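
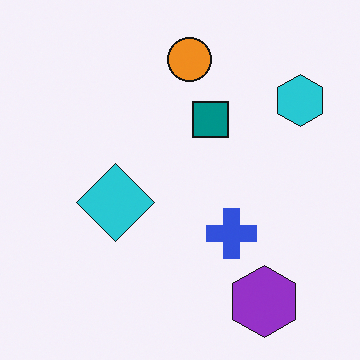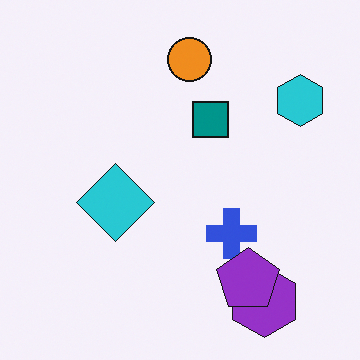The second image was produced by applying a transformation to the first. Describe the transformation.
The transformation is: overlaid with an additional purple pentagon.

A purple pentagon appears in the second image that is absent from the first.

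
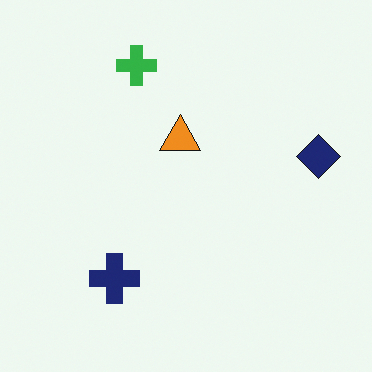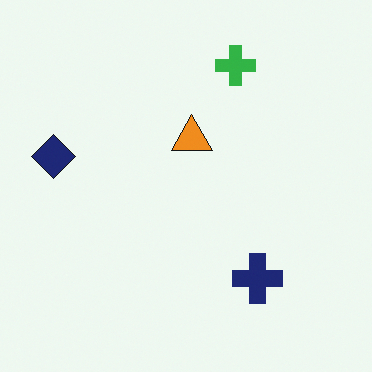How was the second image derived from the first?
The image was flipped horizontally (left ↔ right).

The navy diamond is in the right of the first image and the left of the second — shapes on opposite sides of the vertical midline have swapped in a mirror flip.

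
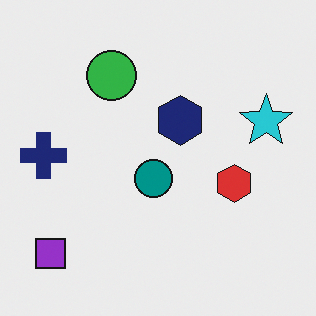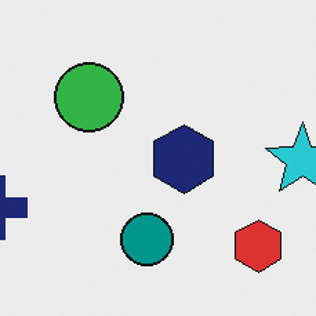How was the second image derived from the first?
Cropped to a modestly smaller region and rescaled.

The visible shapes are larger and the field of view is narrower; shapes near the original edges may be partly or wholly outside the frame — a crop-and-rescale.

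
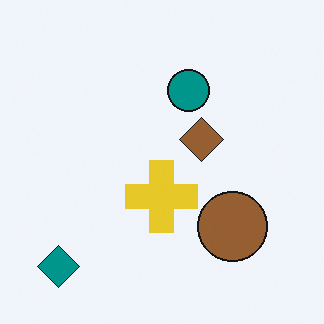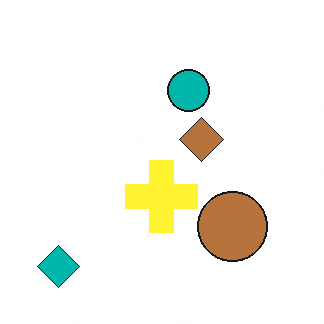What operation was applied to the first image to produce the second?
The image was slightly brightened.

Every pixel — background and shapes alike — is uniformly brightened.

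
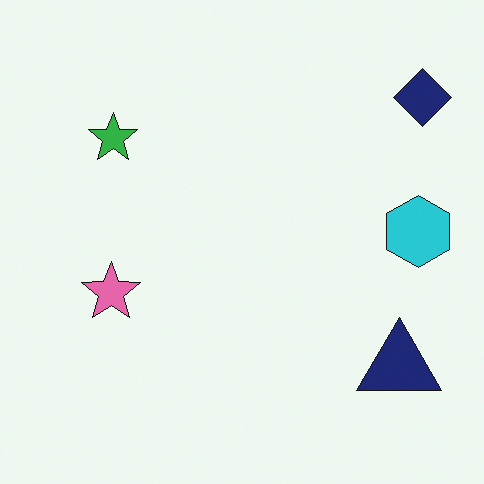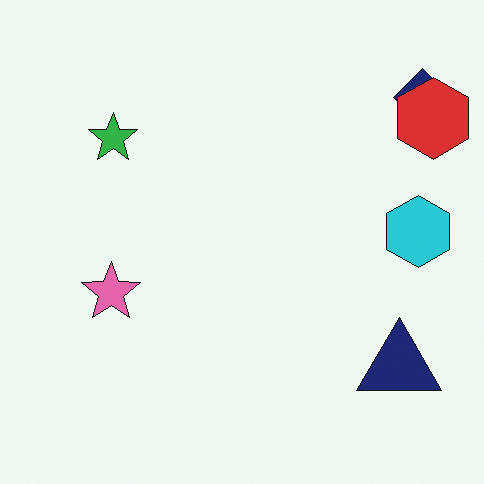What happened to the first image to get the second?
This is the original image overlaid with an additional red hexagon.

A red hexagon appears in the second image that is absent from the first.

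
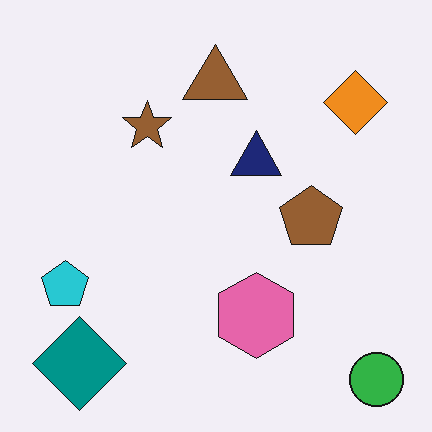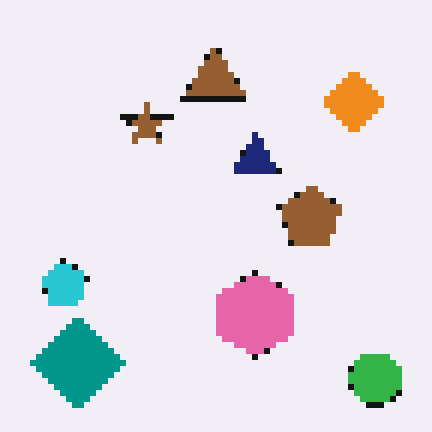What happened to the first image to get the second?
This is the original image pixelated into visible square blocks.

Shapes are reduced to large square blocks; fine edges and outlines are lost — a downscale-then-upscale (mosaic) effect.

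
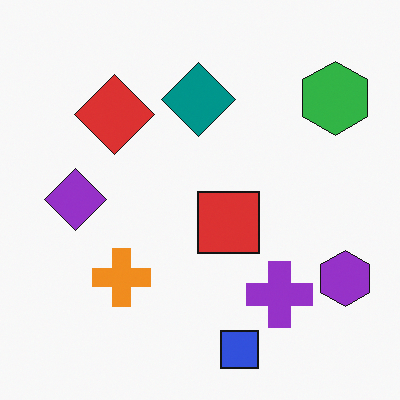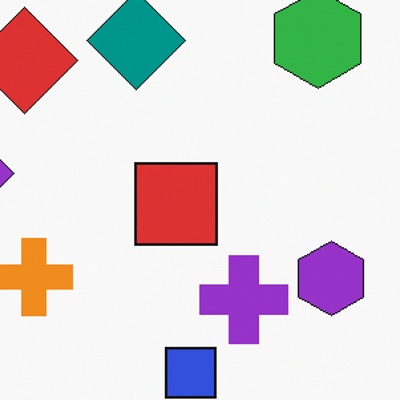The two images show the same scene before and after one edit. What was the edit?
It was cropped slightly and scaled back up.

The visible shapes are larger and the field of view is narrower; shapes near the original edges may be partly or wholly outside the frame — a crop-and-rescale.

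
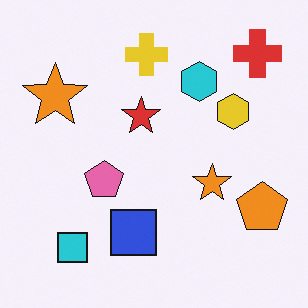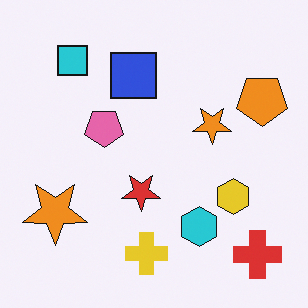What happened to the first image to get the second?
The transformation is: flipped vertically (top ↔ bottom).

The red cross is in the top-right of the first image and the bottom-right of the second — shapes on opposite sides of the horizontal midline have swapped in a mirror flip.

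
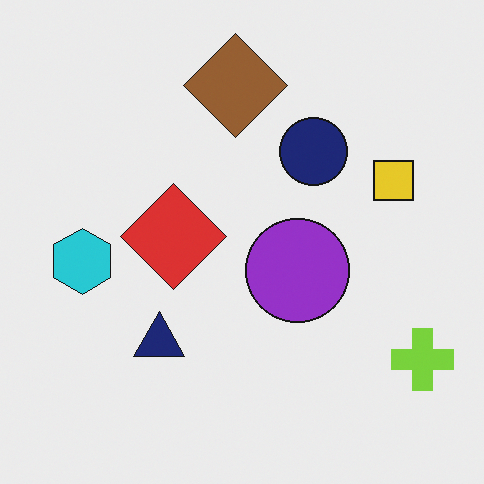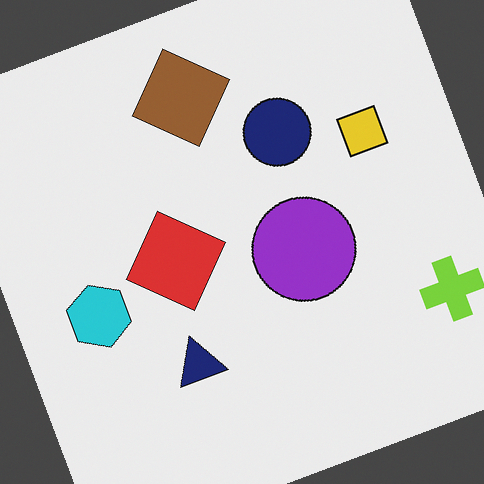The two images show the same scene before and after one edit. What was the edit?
This is the original image rotated counter-clockwise by a clearly visible amount.

Every shape is tilted by the same angle and the image corners show triangular fill wedges — a whole-image rotation by a non-right angle.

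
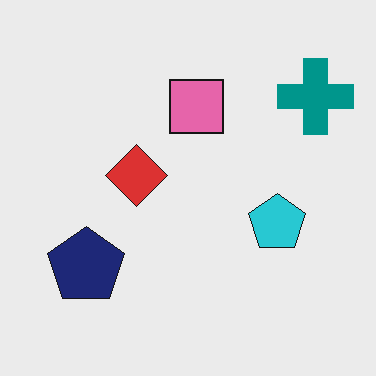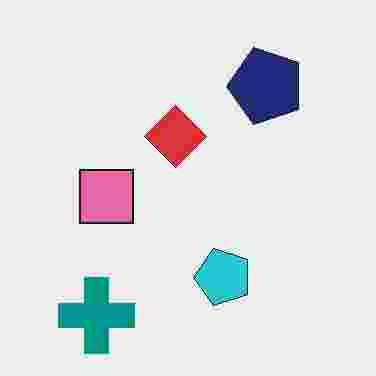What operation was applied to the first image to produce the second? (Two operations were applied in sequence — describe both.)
It was heavily JPEG-compressed with obvious blocking artifacts, then transposed (reflected across the top-left ↔ bottom-right diagonal).

Blocky 8×8 compression artifacts appear around shape edges and the flat background shows ringing — characteristic JPEG degradation. Shapes have swapped their row and column positions — what was in the top-right is now in the bottom-left — a diagonal reflection.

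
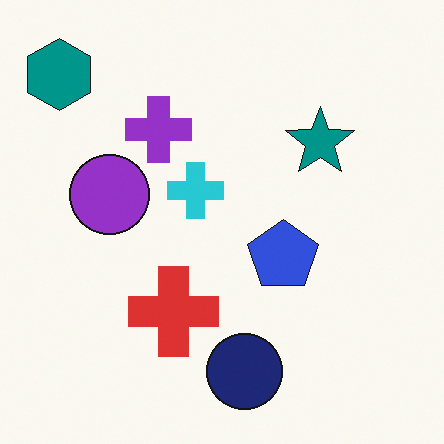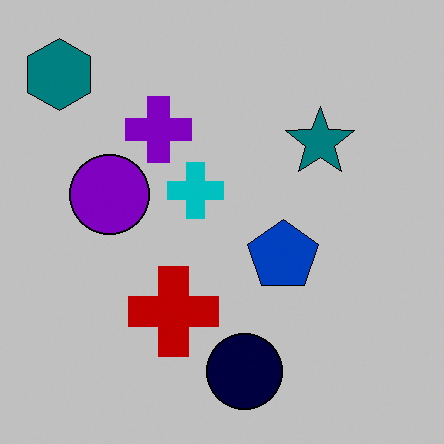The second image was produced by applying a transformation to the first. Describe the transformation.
This is the original image aggressively posterized.

Each flat color has snapped to a coarser quantized level — most visibly, the near-white background has dropped to a flat grey.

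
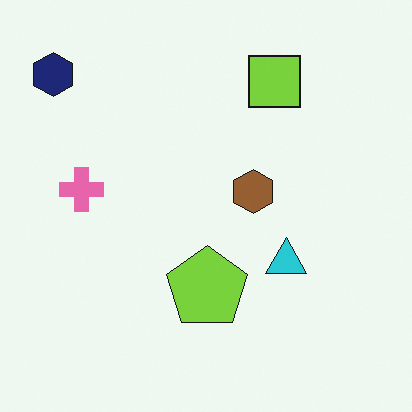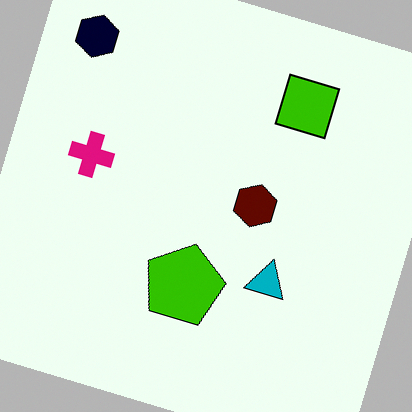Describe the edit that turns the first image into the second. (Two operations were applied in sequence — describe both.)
Given much higher contrast, then rotated clockwise by a moderate amount.

Tones are pushed away from mid-grey across the whole image — a global contrast change. Every shape is tilted by the same angle and the image corners show triangular fill wedges — a whole-image rotation by a non-right angle.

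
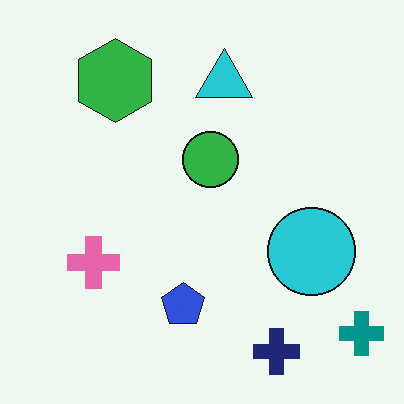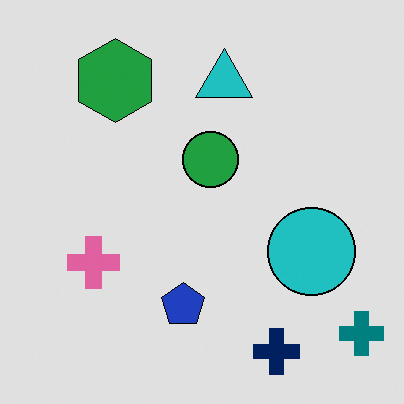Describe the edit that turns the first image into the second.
Posterized to a reduced palette.

Each flat color has snapped to a coarser quantized level — most visibly, the near-white background has dropped to a flat grey.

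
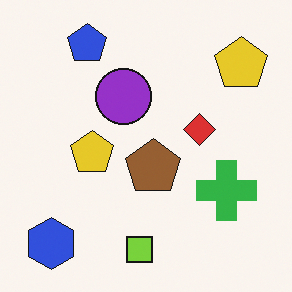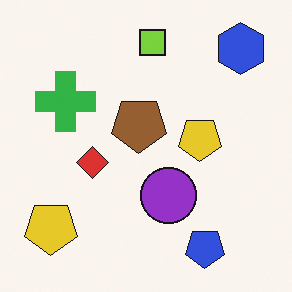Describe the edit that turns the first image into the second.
Rotated 180°.

The blue hexagon sits in the bottom-left of the first image and the top-right of the second — consistent with a whole-image 180° rotation.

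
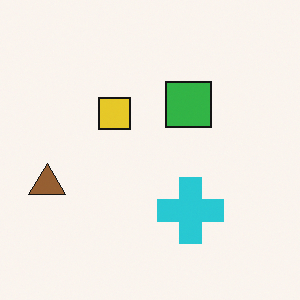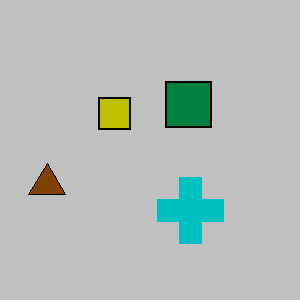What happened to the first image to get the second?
The transformation is: heavily posterized to just a handful of flat colors.

Each flat color has snapped to a coarser quantized level — most visibly, the near-white background has dropped to a flat grey.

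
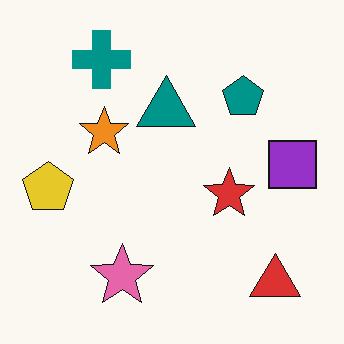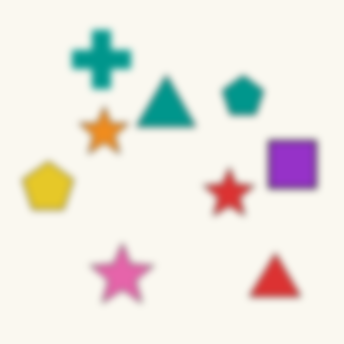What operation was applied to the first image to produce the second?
The image was noticeably gaussian-blurred.

Shape edges and outlines are uniformly softened across the whole image.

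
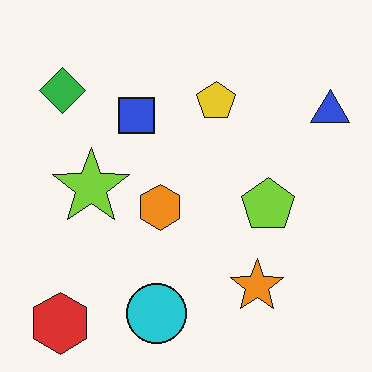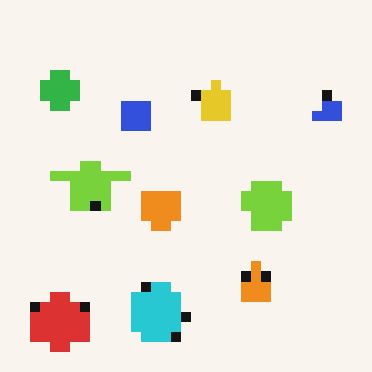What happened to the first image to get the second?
This is the original image coarsely pixelated.

Shapes are reduced to large square blocks; fine edges and outlines are lost — a downscale-then-upscale (mosaic) effect.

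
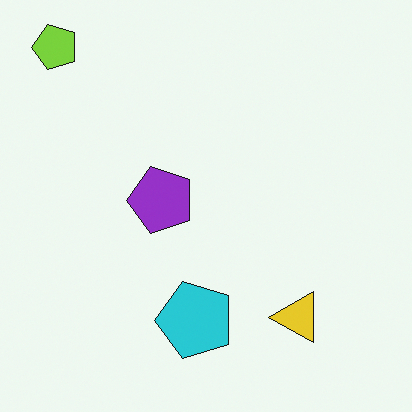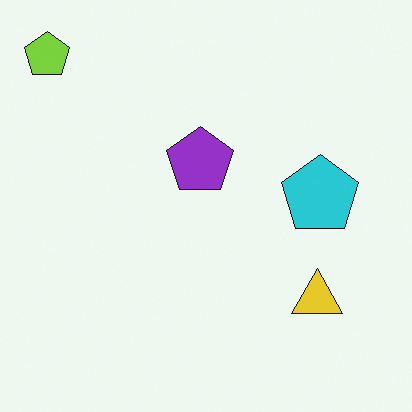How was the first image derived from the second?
The transformation is: transposed (reflected across the top-left ↔ bottom-right diagonal).

Shapes have swapped their row and column positions — what was in the top-right is now in the bottom-left — a diagonal reflection.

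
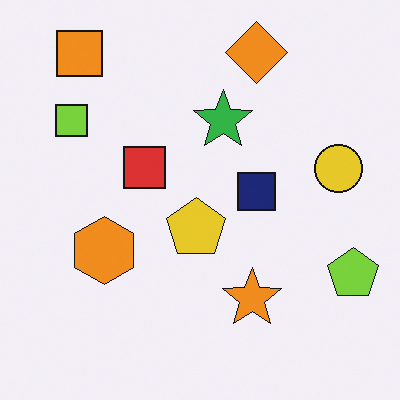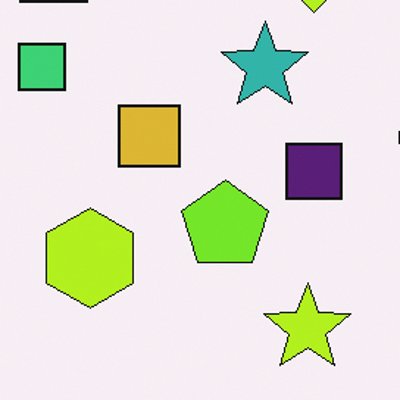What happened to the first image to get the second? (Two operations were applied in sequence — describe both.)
The second image is the first cropped slightly and scaled back up, then hue-shifted slightly.

The visible shapes are larger and the field of view is narrower; shapes near the original edges may be partly or wholly outside the frame — a crop-and-rescale. Every shape's color has rotated by the same amount around the hue wheel — a uniform hue shift.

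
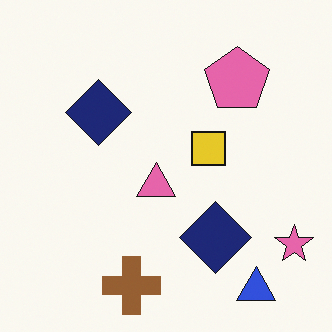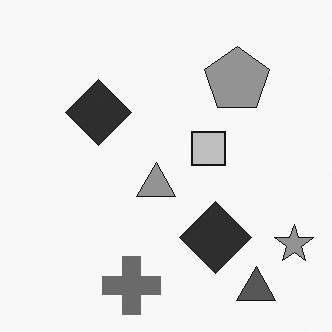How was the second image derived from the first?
It was converted to grayscale.

All color is removed — every shape is now a shade of grey.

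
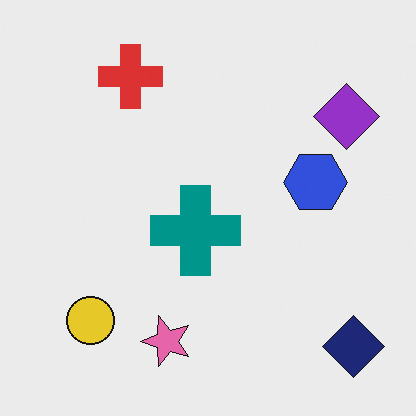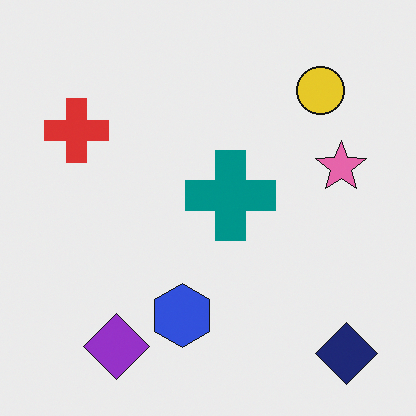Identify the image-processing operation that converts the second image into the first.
The image was transposed (reflected across the top-left ↔ bottom-right diagonal).

Shapes have swapped their row and column positions — what was in the top-right is now in the bottom-left — a diagonal reflection.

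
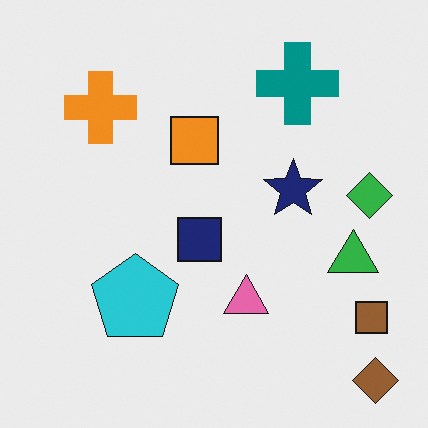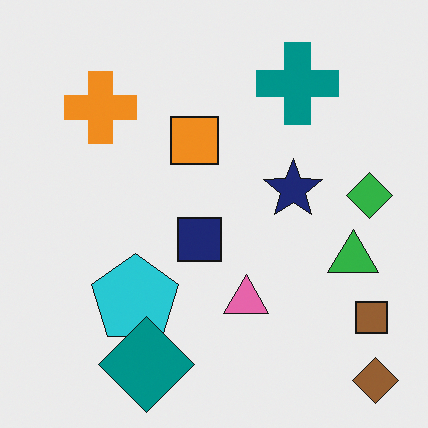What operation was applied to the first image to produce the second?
The image was overlaid with an additional teal diamond.

A teal diamond appears in the second image that is absent from the first.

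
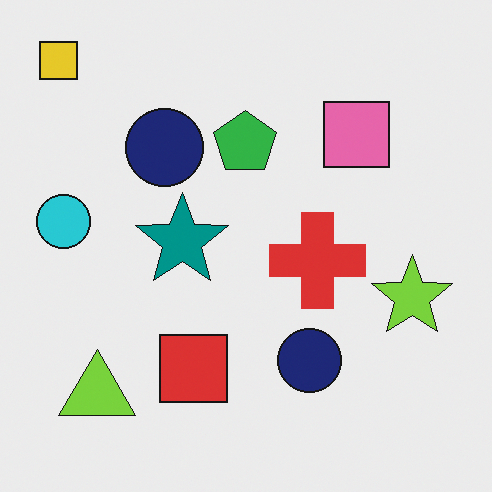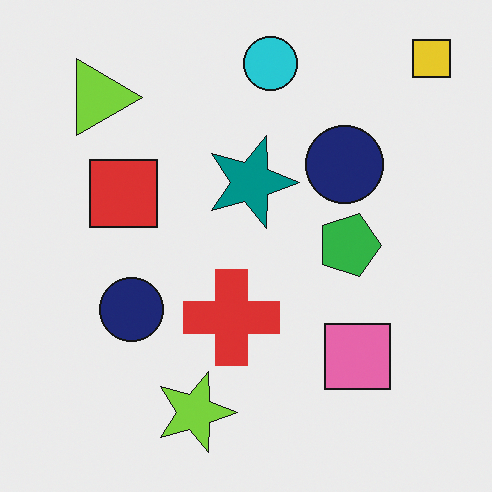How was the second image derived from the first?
The image was rotated 90° clockwise.

The yellow square sits in the top-left of the first image and the top-right of the second — consistent with a whole-image 90° clockwise rotation.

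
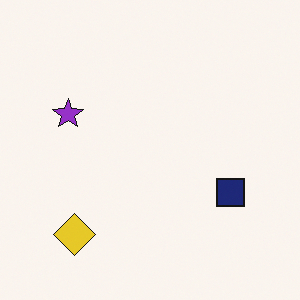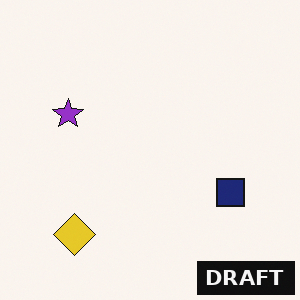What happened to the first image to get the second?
The image was watermarked with the text "DRAFT" in the lower-right corner.

A dark label reading "DRAFT" appears in the lower-right corner.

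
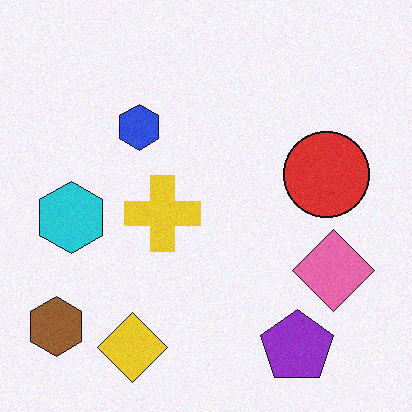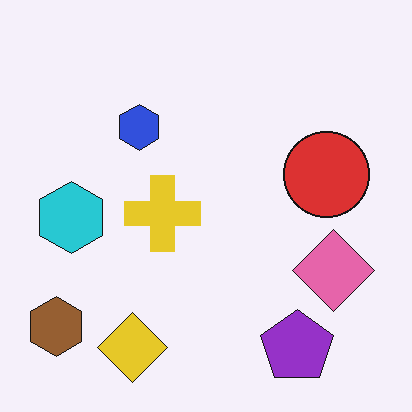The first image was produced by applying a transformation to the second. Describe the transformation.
The first image is the second degraded with subtle gaussian noise.

Random speckle covers the whole image, including the flat background.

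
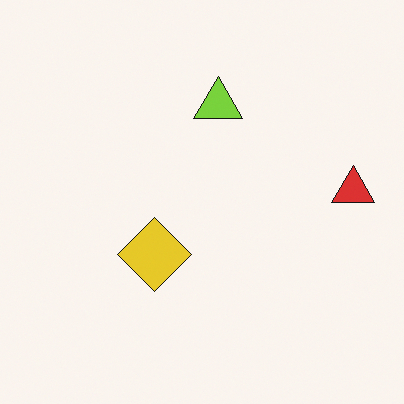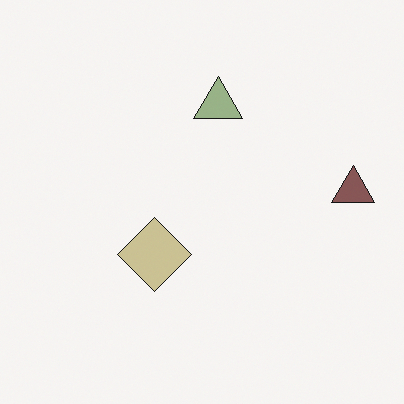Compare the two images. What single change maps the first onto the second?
It was made much more muted (saturation change).

All colors are more muted and greyish — a global saturation change.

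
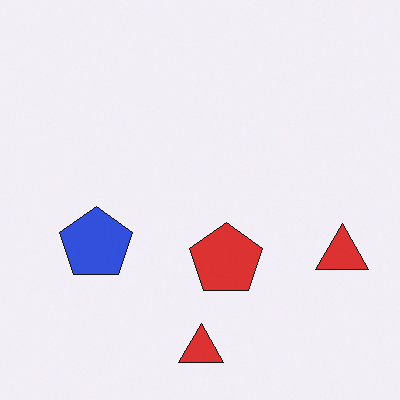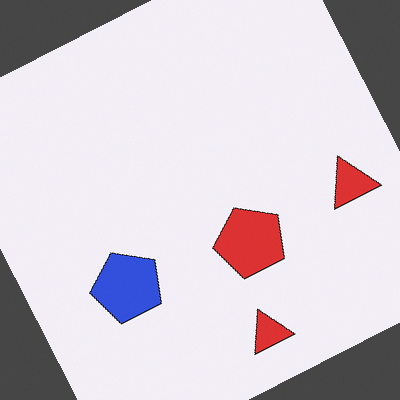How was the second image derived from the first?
It was rotated counter-clockwise by a moderate amount.

Every shape is tilted by the same angle and the image corners show triangular fill wedges — a whole-image rotation by a non-right angle.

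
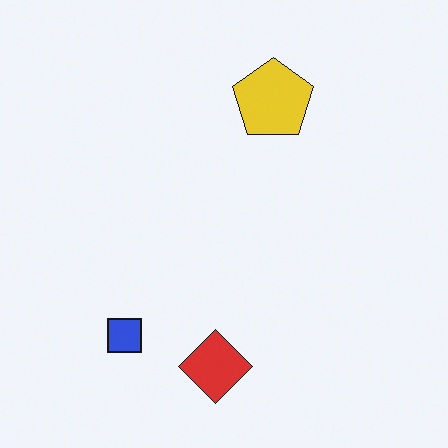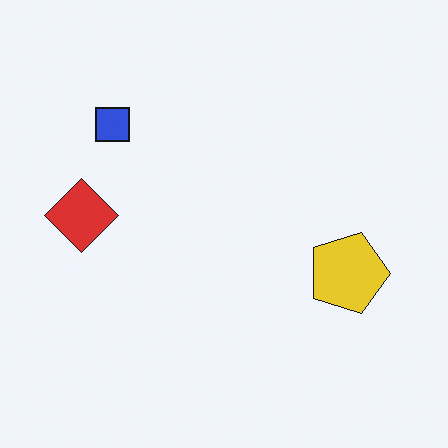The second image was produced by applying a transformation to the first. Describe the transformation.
This is the original image rotated 90° clockwise.

The blue square sits in the bottom-left of the first image and the top-left of the second — consistent with a whole-image 90° clockwise rotation.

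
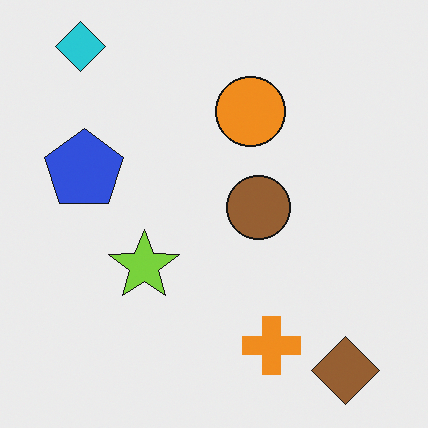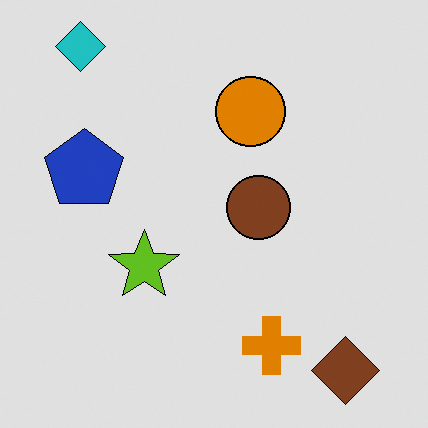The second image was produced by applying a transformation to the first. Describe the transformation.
Moderately posterized.

Each flat color has snapped to a coarser quantized level — most visibly, the near-white background has dropped to a flat grey.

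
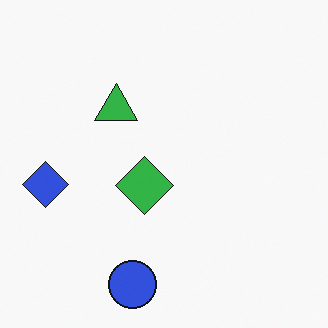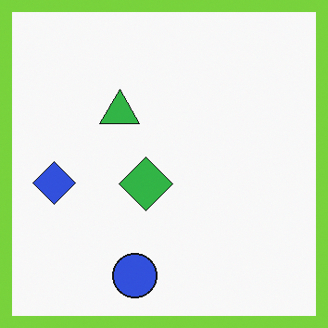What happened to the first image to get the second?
This is the original image framed with a lime border.

A solid lime frame runs around the edge of the second image, with the content slightly shrunk inside it.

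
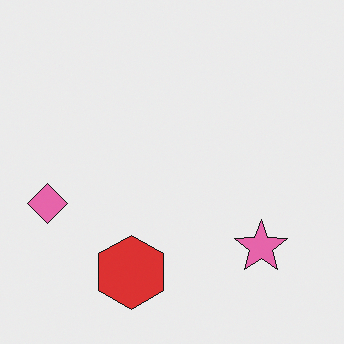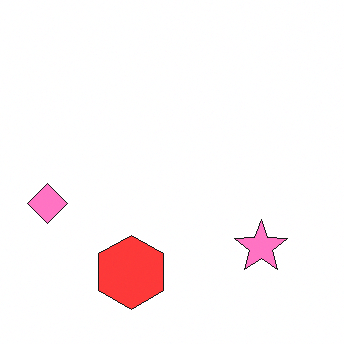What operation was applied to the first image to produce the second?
This is the original image slightly brightened.

Every pixel — background and shapes alike — is uniformly brightened.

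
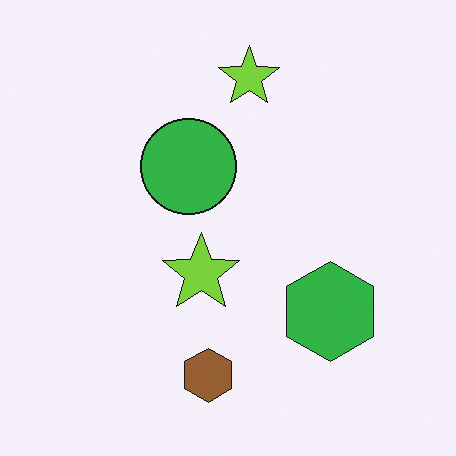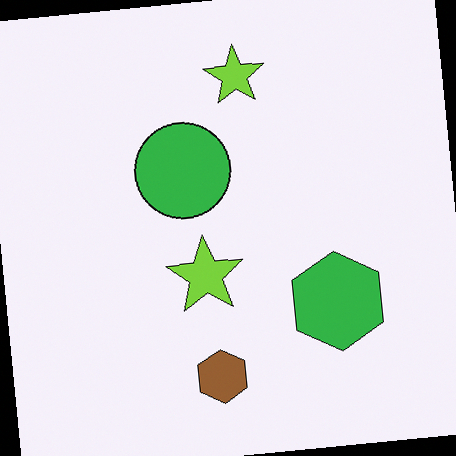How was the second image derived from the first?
It was rotated counter-clockwise by a slight angle.

Every shape is tilted by the same angle and the image corners show triangular fill wedges — a whole-image rotation by a non-right angle.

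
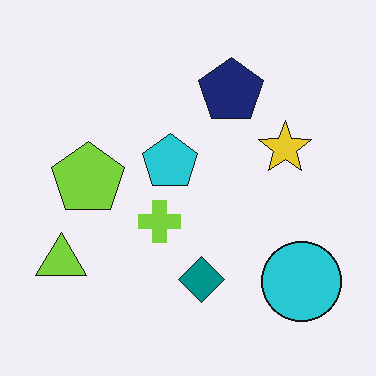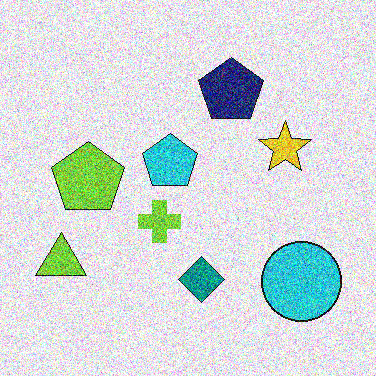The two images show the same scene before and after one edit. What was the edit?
Degraded with strong gaussian noise.

Random speckle covers the whole image, including the flat background.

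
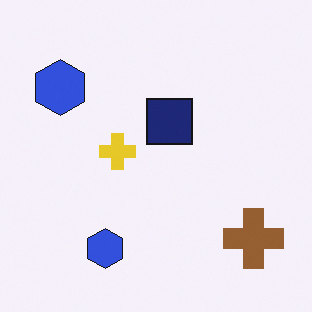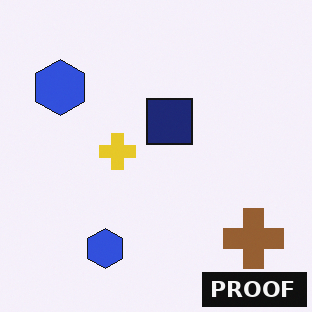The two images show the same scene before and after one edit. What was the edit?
The second image is the first watermarked with the text "PROOF" in the lower-right corner.

A dark label reading "PROOF" appears in the lower-right corner.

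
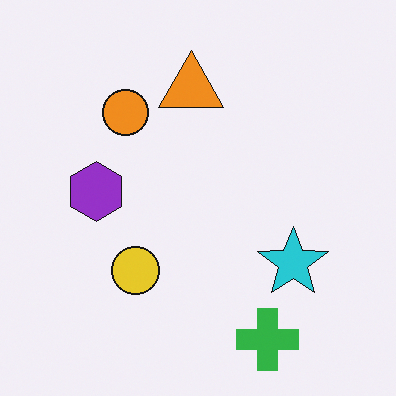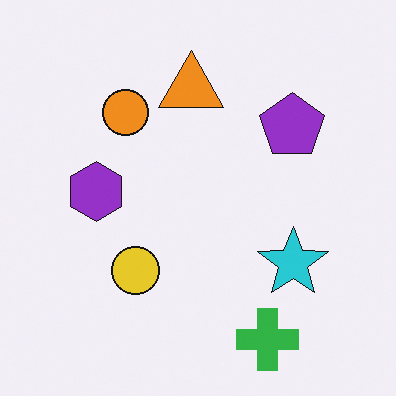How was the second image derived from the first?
Overlaid with an additional purple pentagon.

A purple pentagon appears in the second image that is absent from the first.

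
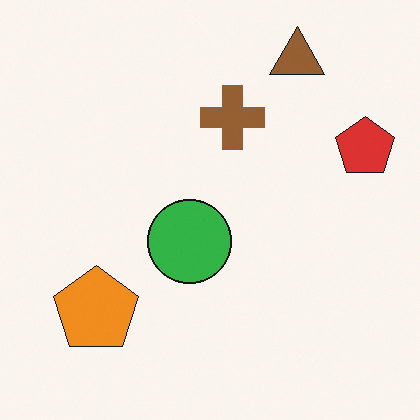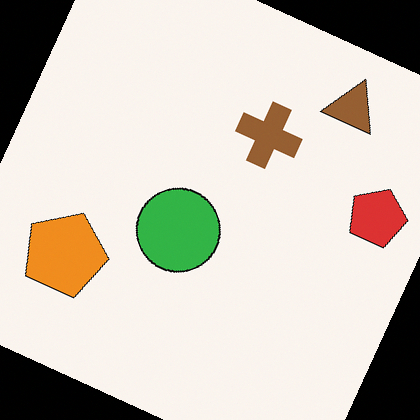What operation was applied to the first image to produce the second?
This is the original image rotated clockwise by a moderate amount.

Every shape is tilted by the same angle and the image corners show triangular fill wedges — a whole-image rotation by a non-right angle.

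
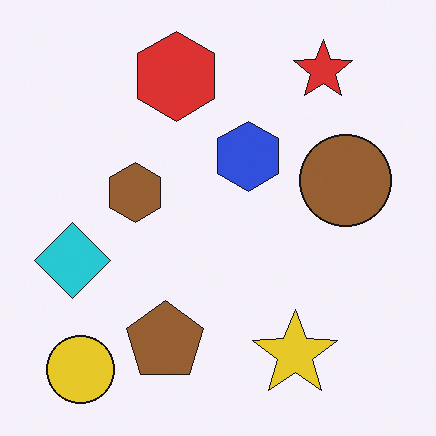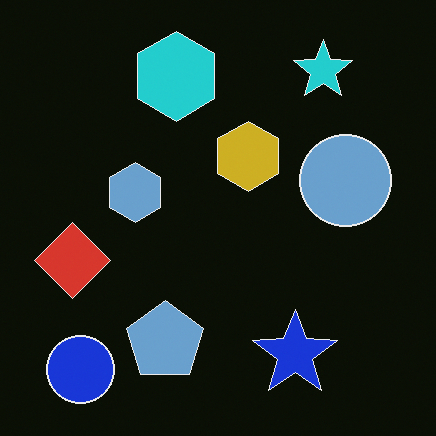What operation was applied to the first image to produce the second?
The transformation is: color-inverted (negative).

The light background has become dark and every shape's color is its complement — a photographic negative.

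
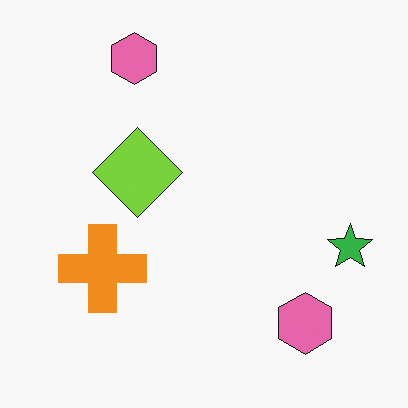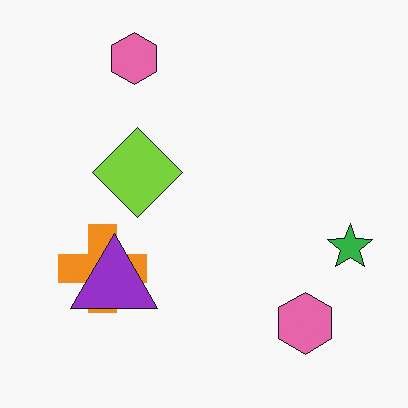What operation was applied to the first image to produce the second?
It was overlaid with an additional purple triangle.

A purple triangle appears in the second image that is absent from the first.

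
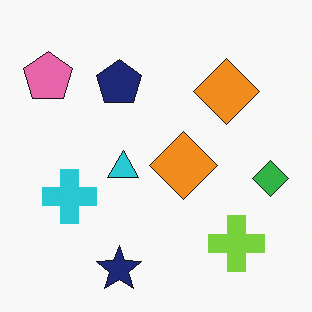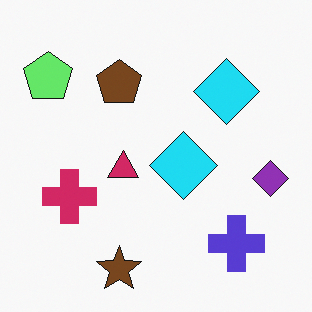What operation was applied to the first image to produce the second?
The second image is the first hue-shifted by a moderate amount.

Every shape's color has rotated by the same amount around the hue wheel — a uniform hue shift.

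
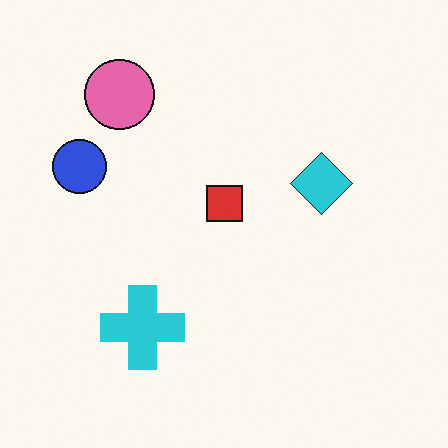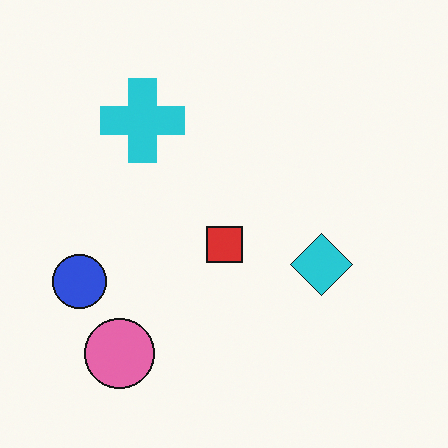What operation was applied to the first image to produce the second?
This is the original image flipped vertically (top ↔ bottom).

The pink circle is in the top-left of the first image and the bottom-left of the second — shapes on opposite sides of the horizontal midline have swapped in a mirror flip.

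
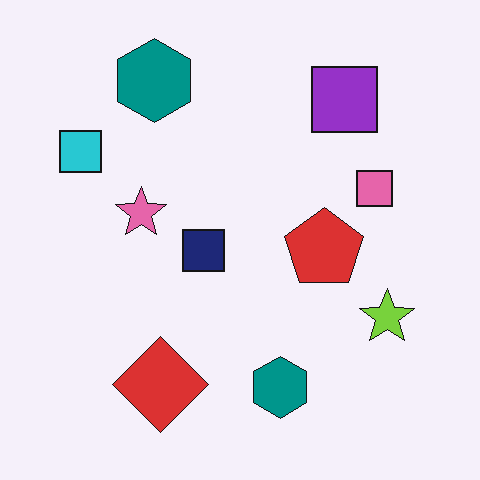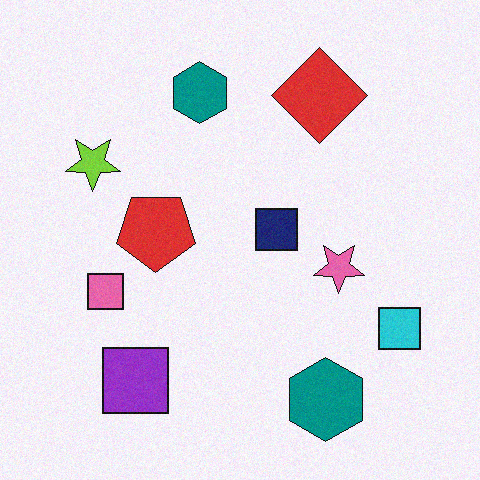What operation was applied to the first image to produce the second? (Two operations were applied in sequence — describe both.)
The second image is the first rotated 180°, then degraded with subtle gaussian noise.

The cyan square sits in the top-left of the first image and the bottom-right of the second — consistent with a whole-image 180° rotation. Random speckle covers the whole image, including the flat background.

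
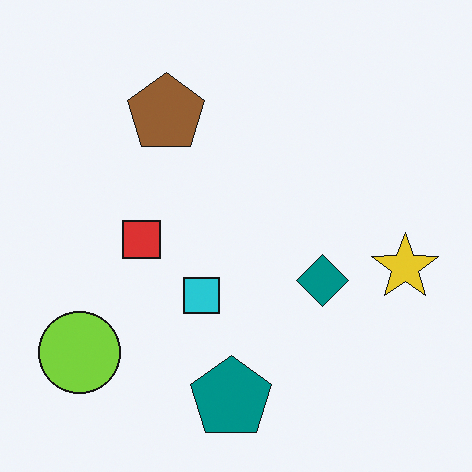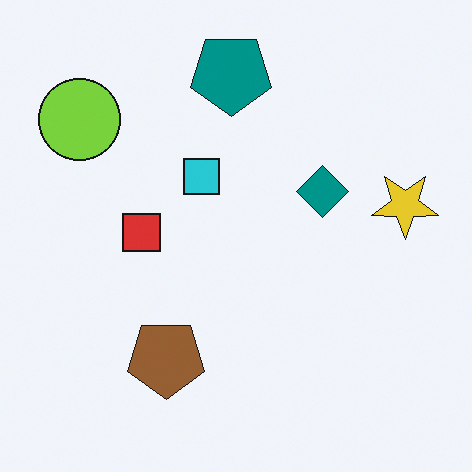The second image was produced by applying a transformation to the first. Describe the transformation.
The second image is the first flipped vertically (top ↔ bottom).

The teal pentagon is in the bottom of the first image and the top of the second — shapes on opposite sides of the horizontal midline have swapped in a mirror flip.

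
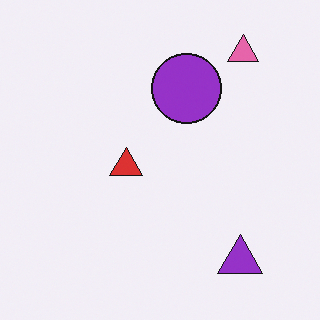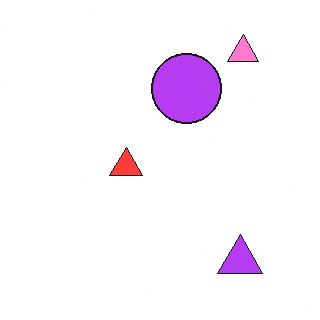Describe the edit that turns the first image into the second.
The transformation is: slightly brightened.

Every pixel — background and shapes alike — is uniformly brightened.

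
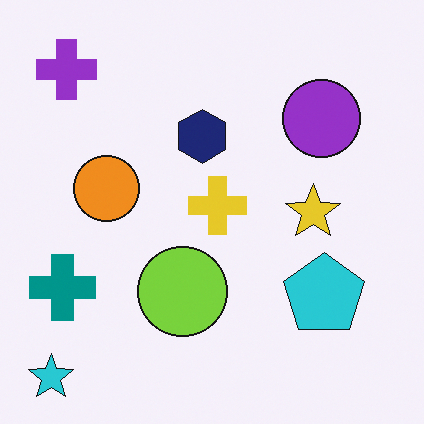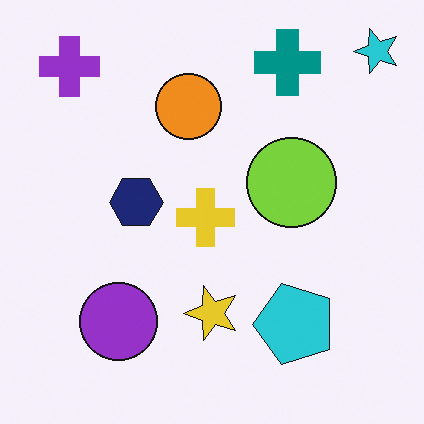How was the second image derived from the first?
The second image is the first transposed (reflected across the top-left ↔ bottom-right diagonal).

Shapes have swapped their row and column positions — what was in the top-right is now in the bottom-left — a diagonal reflection.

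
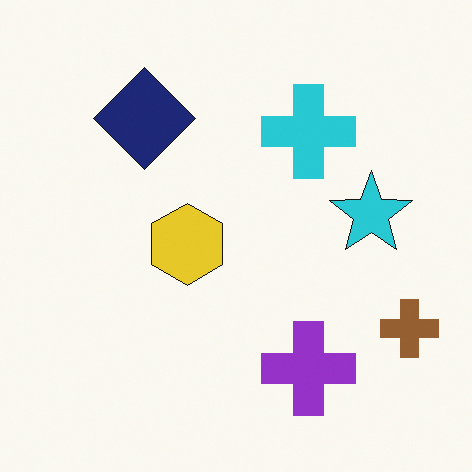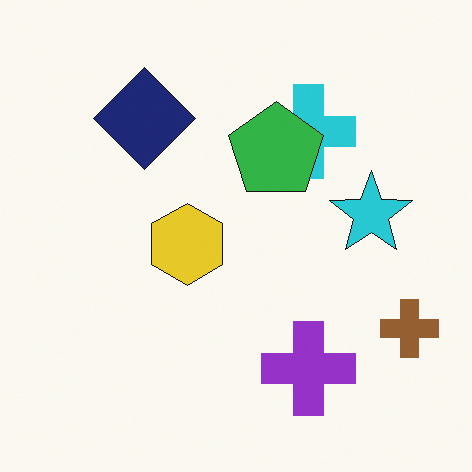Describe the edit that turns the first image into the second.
It was overlaid with an additional green pentagon.

A green pentagon appears in the second image that is absent from the first.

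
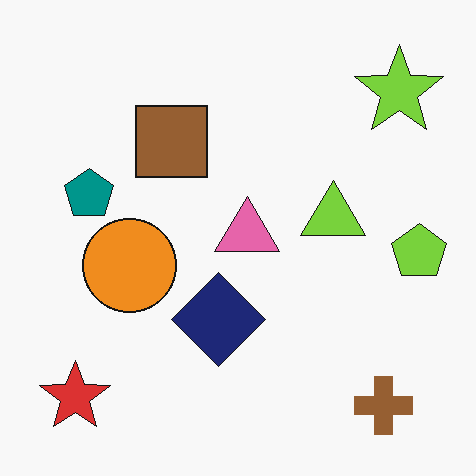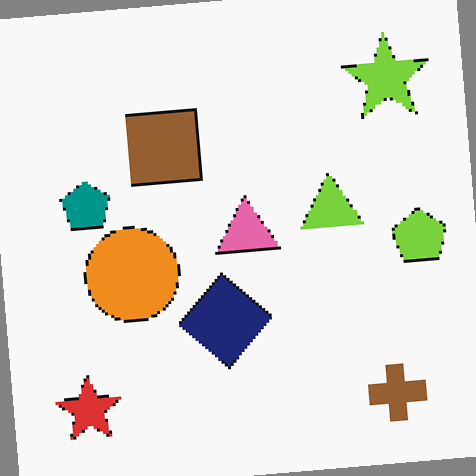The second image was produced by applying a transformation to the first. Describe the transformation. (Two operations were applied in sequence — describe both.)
It was mildly pixelated, then rotated counter-clockwise by a small amount.

Shapes are reduced to large square blocks; fine edges and outlines are lost — a downscale-then-upscale (mosaic) effect. Every shape is tilted by the same angle and the image corners show triangular fill wedges — a whole-image rotation by a non-right angle.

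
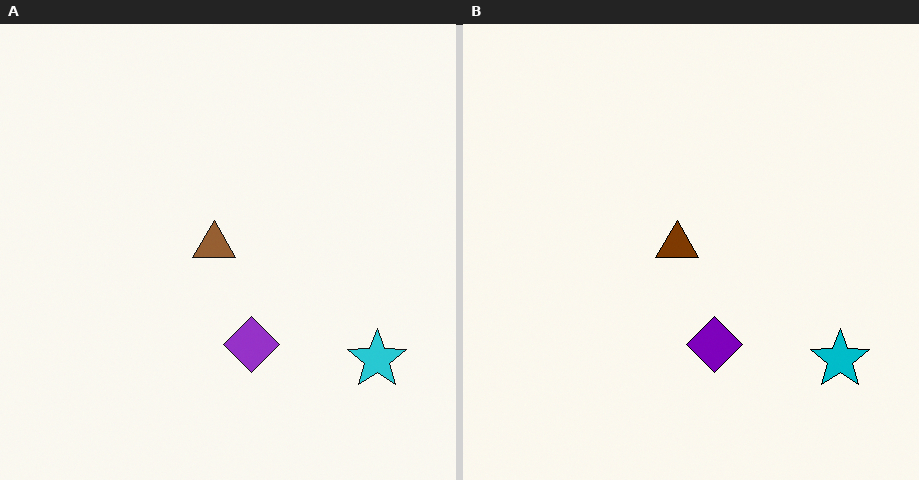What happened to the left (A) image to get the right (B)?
This is the original image given slightly increased contrast.

Tones are pushed away from mid-grey across the whole image — a global contrast change.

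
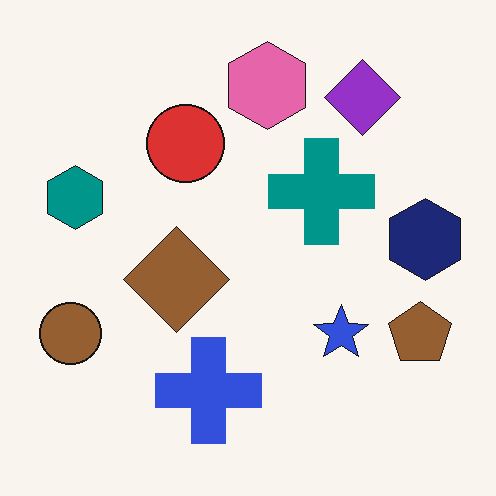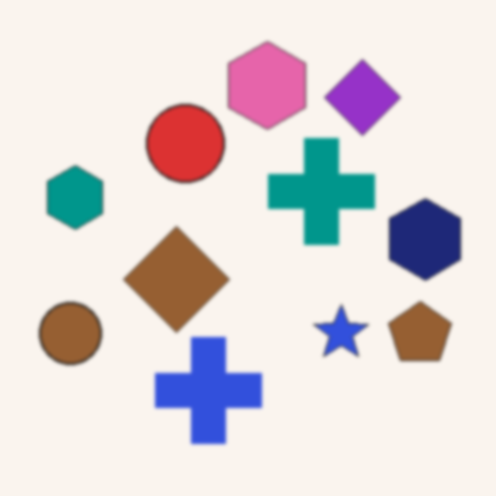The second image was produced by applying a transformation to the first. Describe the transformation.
This is the original image lightly blurred.

Shape edges and outlines are uniformly softened across the whole image.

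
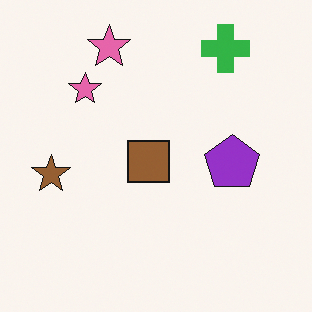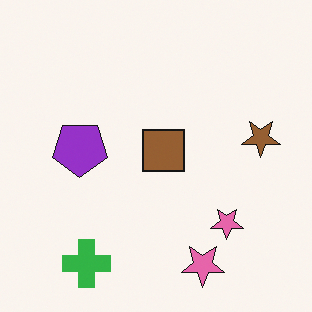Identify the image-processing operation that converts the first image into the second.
The image was rotated 180°.

The green cross sits in the top-right of the first image and the bottom-left of the second — consistent with a whole-image 180° rotation.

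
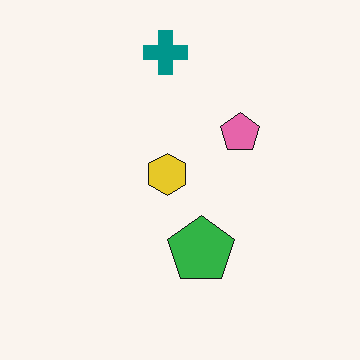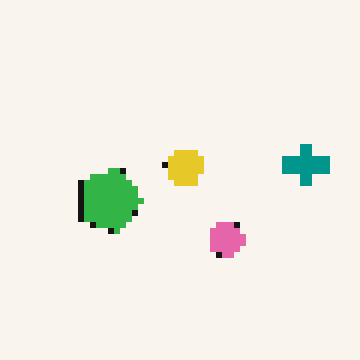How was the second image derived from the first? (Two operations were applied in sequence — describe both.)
The second image is the first rotated 90° clockwise, then pixelated into visible square blocks.

The teal cross sits in the top of the first image and the right of the second — consistent with a whole-image 90° clockwise rotation. Shapes are reduced to large square blocks; fine edges and outlines are lost — a downscale-then-upscale (mosaic) effect.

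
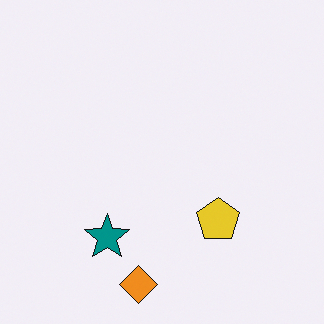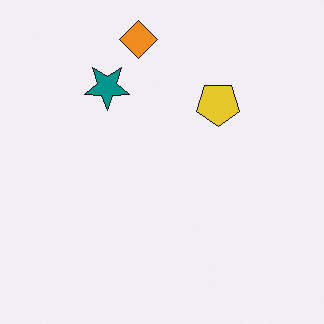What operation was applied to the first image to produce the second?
Flipped vertically (top ↔ bottom).

The orange diamond is in the bottom of the first image and the top of the second — shapes on opposite sides of the horizontal midline have swapped in a mirror flip.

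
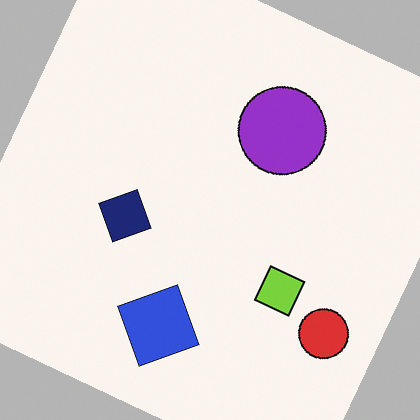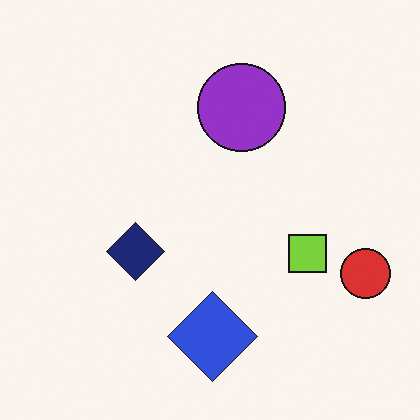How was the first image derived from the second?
The transformation is: rotated clockwise by a clearly visible amount.

Every shape is tilted by the same angle and the image corners show triangular fill wedges — a whole-image rotation by a non-right angle.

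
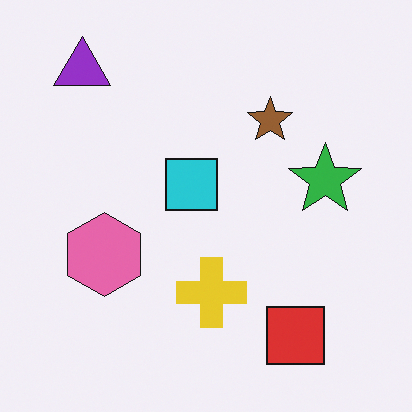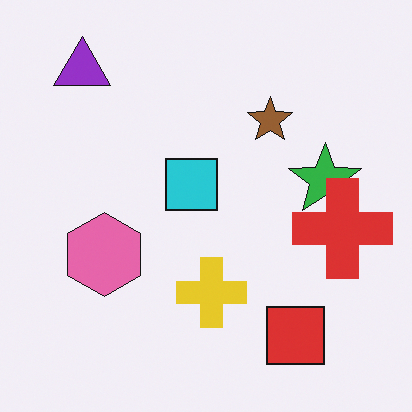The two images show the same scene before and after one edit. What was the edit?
Overlaid with an additional red cross.

A red cross appears in the second image that is absent from the first.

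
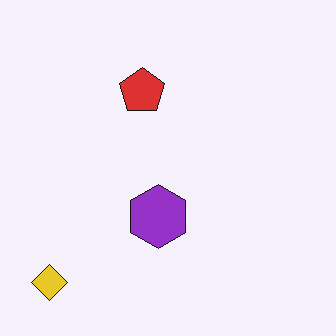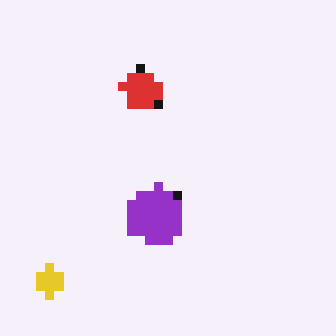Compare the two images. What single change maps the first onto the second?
The second image is the first coarsely pixelated.

Shapes are reduced to large square blocks; fine edges and outlines are lost — a downscale-then-upscale (mosaic) effect.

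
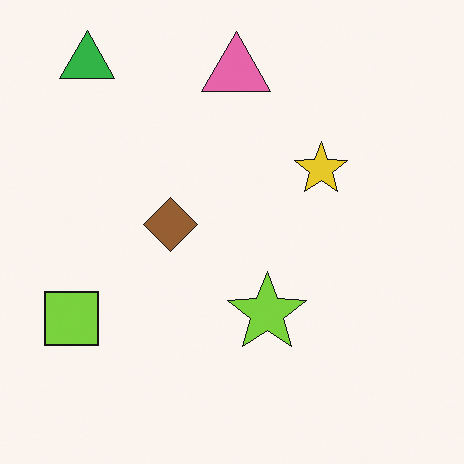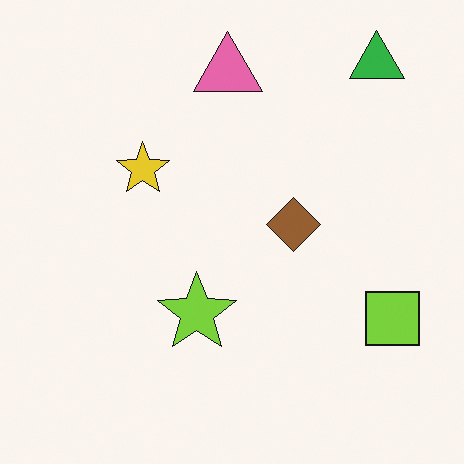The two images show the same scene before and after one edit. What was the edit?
The image was flipped horizontally (left ↔ right).

The lime square is in the bottom-left of the first image and the bottom-right of the second — shapes on opposite sides of the vertical midline have swapped in a mirror flip.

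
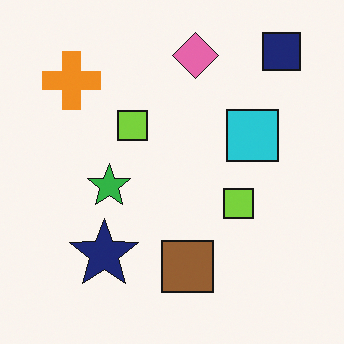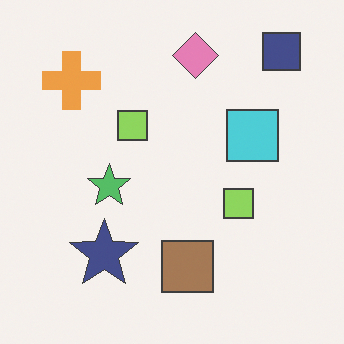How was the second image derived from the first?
It was given slightly reduced contrast.

Tones are pushed toward mid-grey across the whole image — a global contrast change.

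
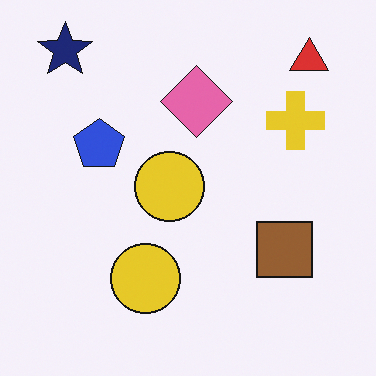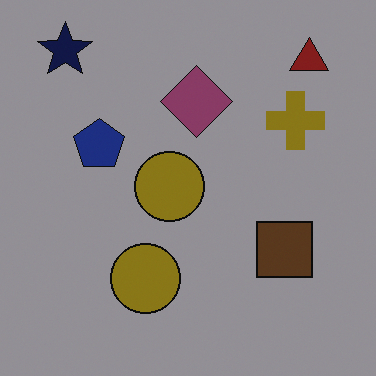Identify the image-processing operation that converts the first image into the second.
It was darkened a lot.

Every pixel — background and shapes alike — is uniformly darkened.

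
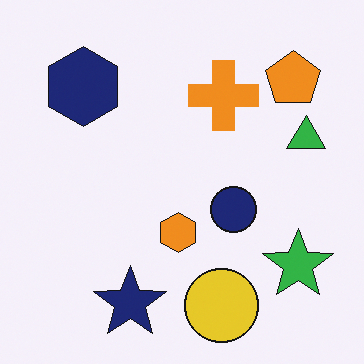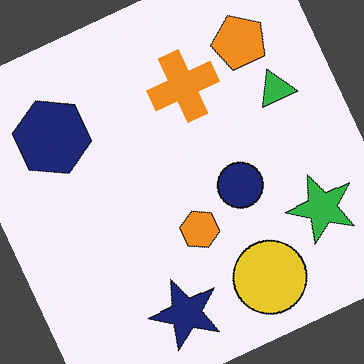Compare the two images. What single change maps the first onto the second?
It was rotated counter-clockwise by a clearly visible amount.

Every shape is tilted by the same angle and the image corners show triangular fill wedges — a whole-image rotation by a non-right angle.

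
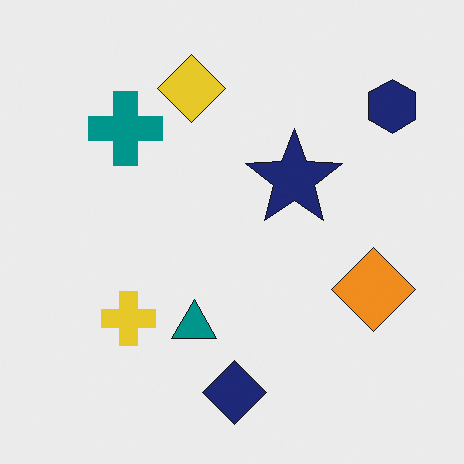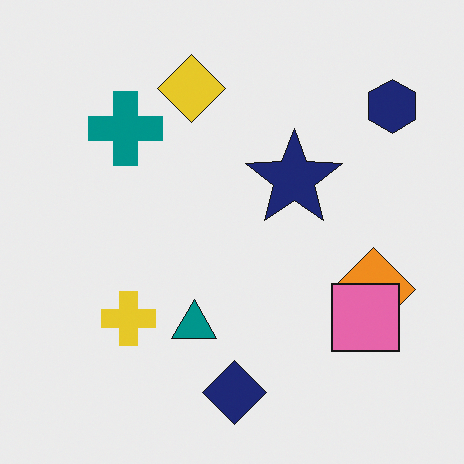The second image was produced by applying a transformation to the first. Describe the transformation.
The transformation is: overlaid with an additional pink square.

A pink square appears in the second image that is absent from the first.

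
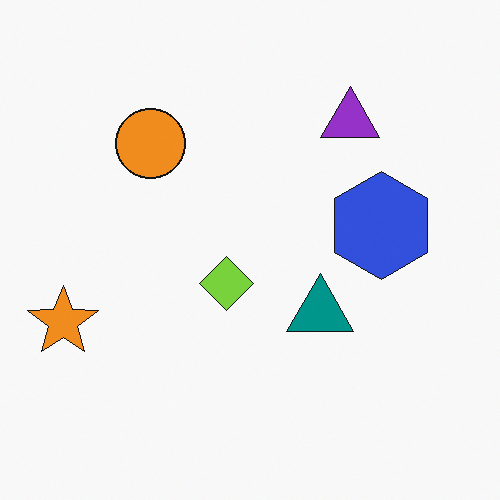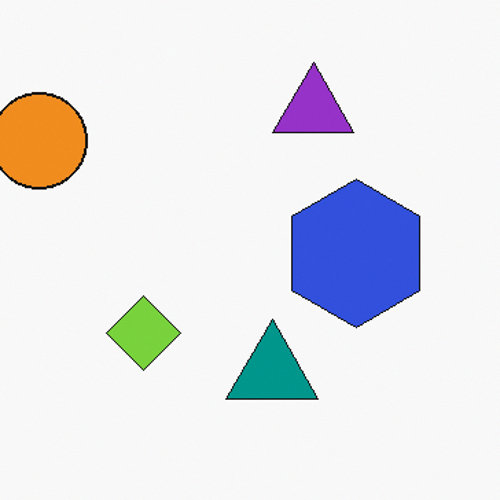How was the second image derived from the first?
The image was cropped to a modestly smaller region and rescaled.

The visible shapes are larger and the field of view is narrower; shapes near the original edges may be partly or wholly outside the frame — a crop-and-rescale.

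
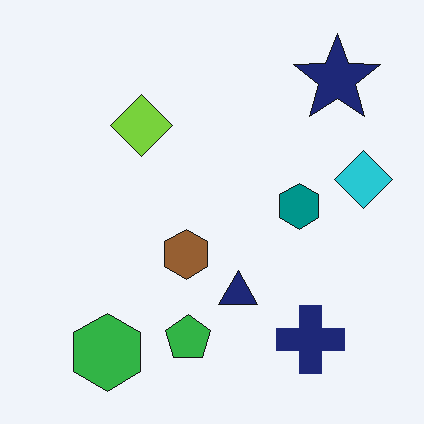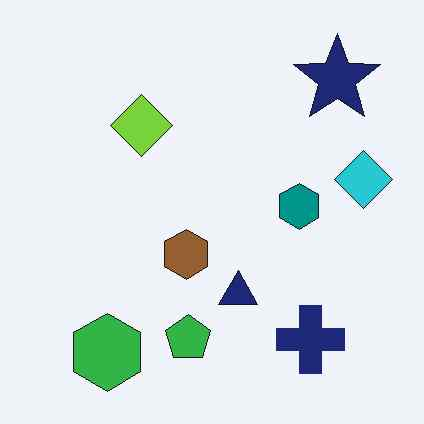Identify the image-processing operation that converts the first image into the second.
The second image is the first JPEG-compressed with visible artifacts.

Blocky 8×8 compression artifacts appear around shape edges and the flat background shows ringing — characteristic JPEG degradation.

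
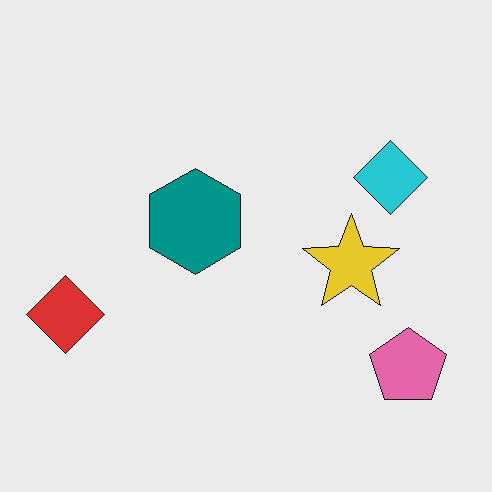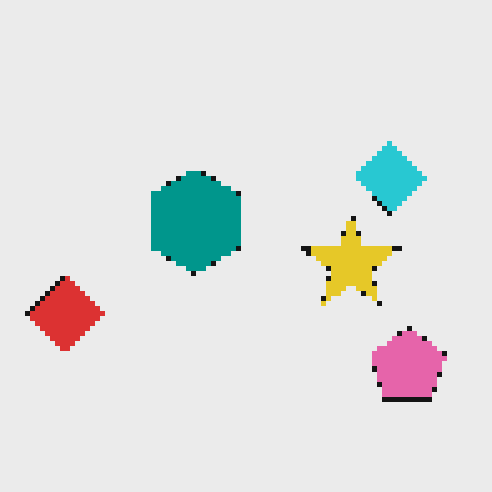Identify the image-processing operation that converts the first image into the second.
The second image is the first lightly pixelated (a mild mosaic effect).

Shapes are reduced to large square blocks; fine edges and outlines are lost — a downscale-then-upscale (mosaic) effect.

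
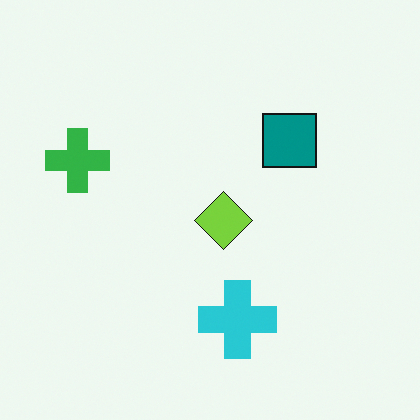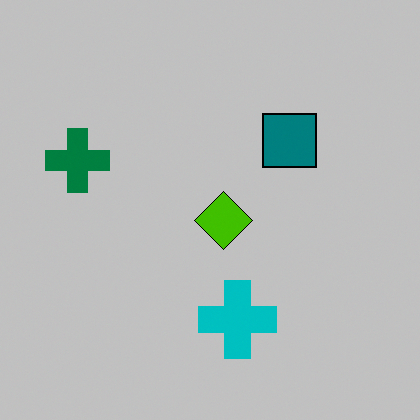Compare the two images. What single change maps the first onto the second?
The second image is the first heavily posterized to just a handful of flat colors.

Each flat color has snapped to a coarser quantized level — most visibly, the near-white background has dropped to a flat grey.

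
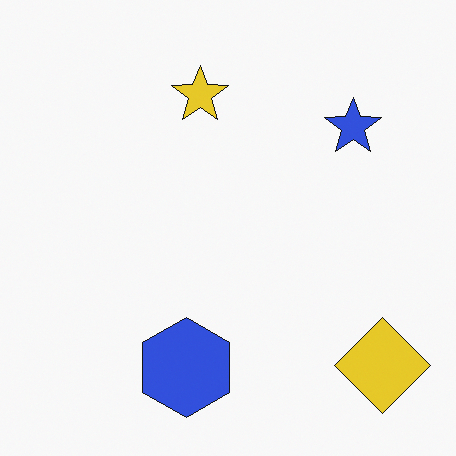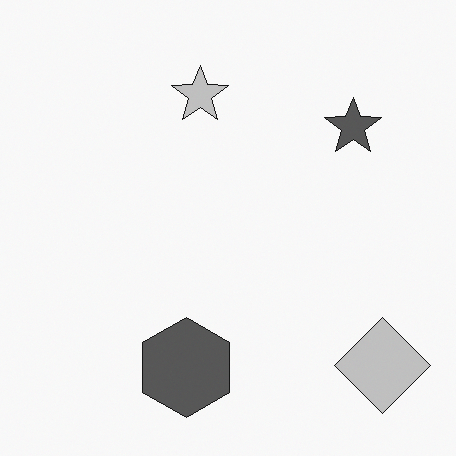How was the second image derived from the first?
Converted to grayscale.

All color is removed — every shape is now a shade of grey.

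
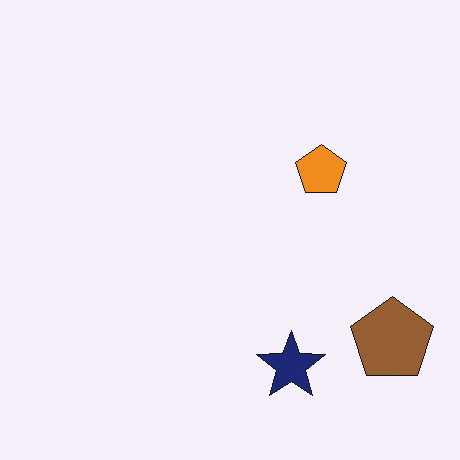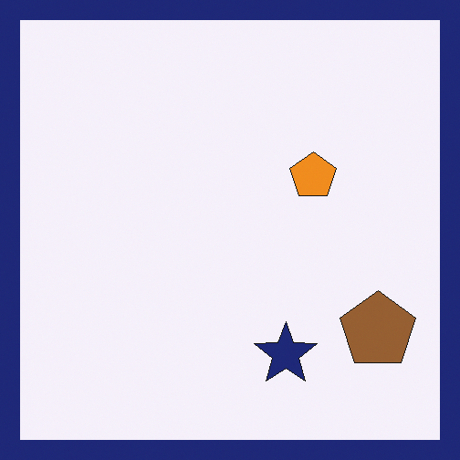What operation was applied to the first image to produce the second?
This is the original image framed with a navy border.

A solid navy frame runs around the edge of the second image, with the content slightly shrunk inside it.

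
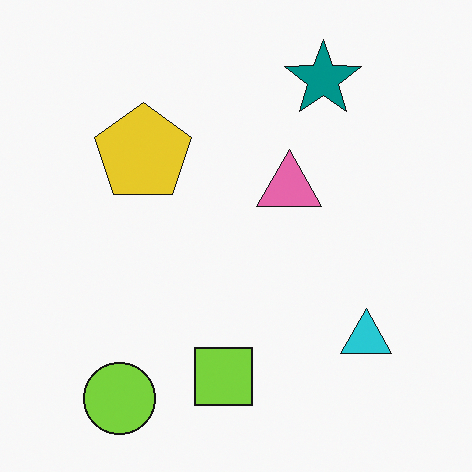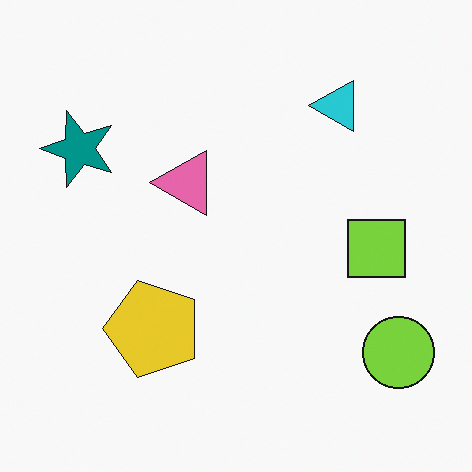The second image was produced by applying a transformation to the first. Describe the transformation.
The image was rotated 90° counter-clockwise.

The lime circle sits in the bottom-left of the first image and the bottom-right of the second — consistent with a whole-image 90° counter-clockwise rotation.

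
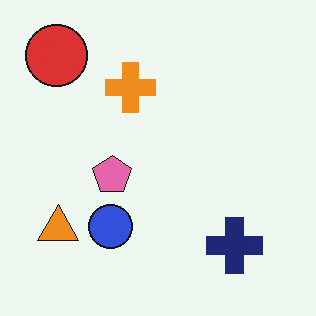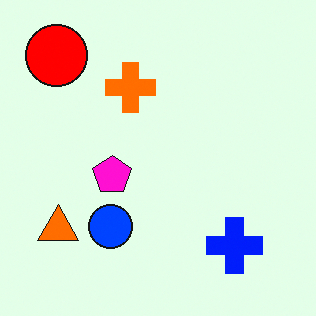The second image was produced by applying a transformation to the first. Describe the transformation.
The image was heavily oversaturated.

All colors are more vivid — a global saturation change.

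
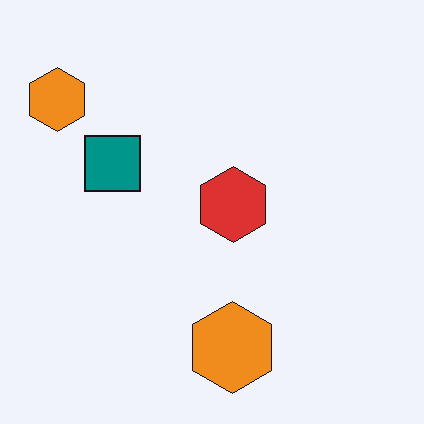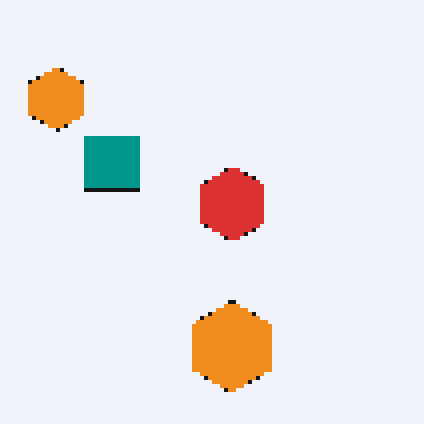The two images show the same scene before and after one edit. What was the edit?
This is the original image mildly pixelated.

Shapes are reduced to large square blocks; fine edges and outlines are lost — a downscale-then-upscale (mosaic) effect.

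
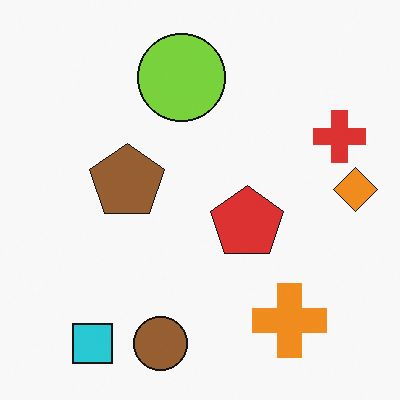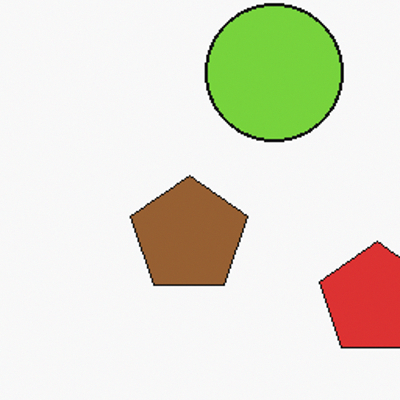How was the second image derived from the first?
It was cropped to a modestly smaller region and rescaled.

The visible shapes are larger and the field of view is narrower; shapes near the original edges may be partly or wholly outside the frame — a crop-and-rescale.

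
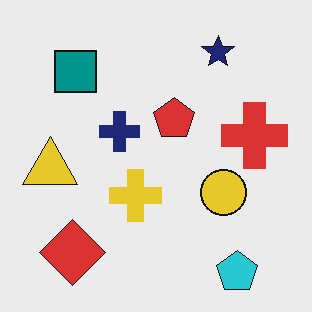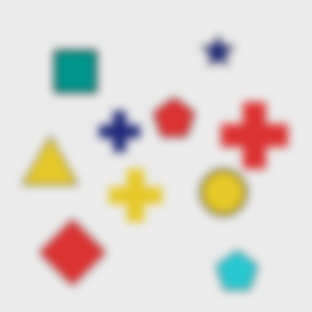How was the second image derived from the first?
The second image is the first moderately blurred.

Shape edges and outlines are uniformly softened across the whole image.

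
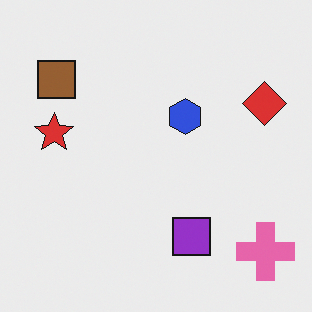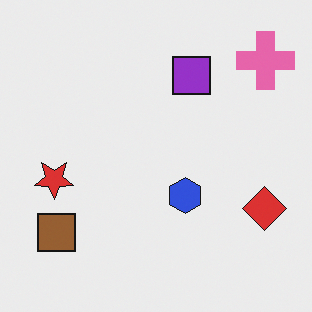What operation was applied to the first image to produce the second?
The image was flipped vertically (top ↔ bottom).

The pink cross is in the bottom-right of the first image and the top-right of the second — shapes on opposite sides of the horizontal midline have swapped in a mirror flip.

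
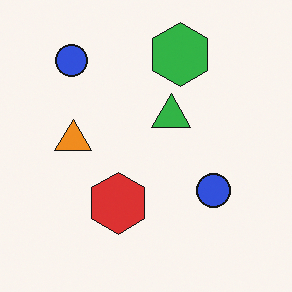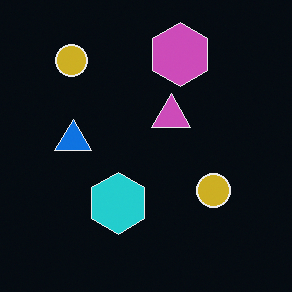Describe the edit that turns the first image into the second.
This is the original image color-inverted (negative).

The light background has become dark and every shape's color is its complement — a photographic negative.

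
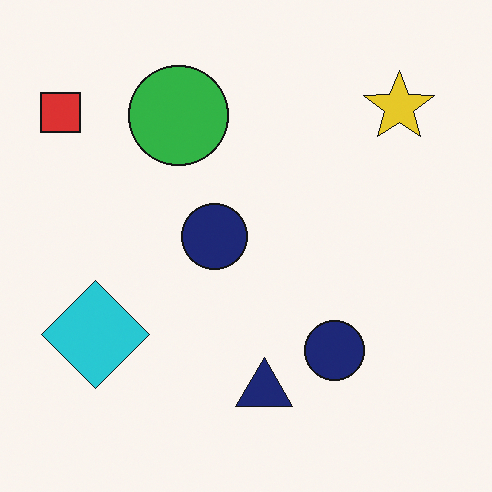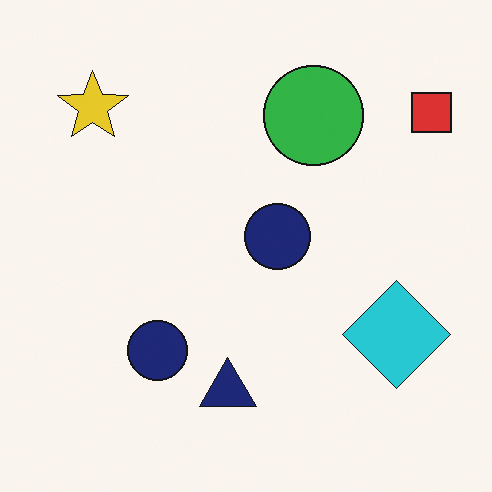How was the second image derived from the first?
This is the original image flipped horizontally (left ↔ right).

The red square is in the top-left of the first image and the top-right of the second — shapes on opposite sides of the vertical midline have swapped in a mirror flip.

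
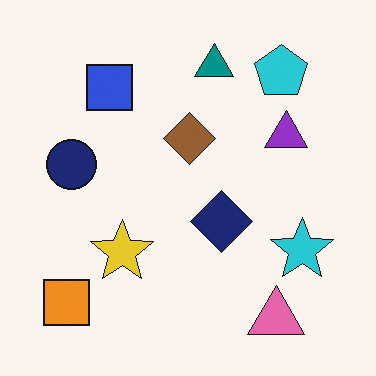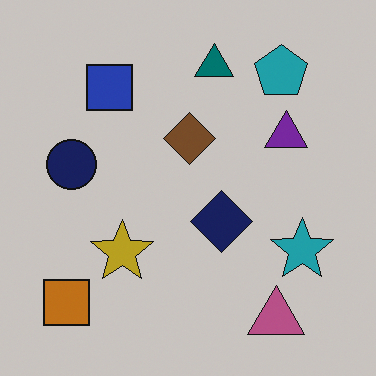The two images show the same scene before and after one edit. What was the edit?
It was slightly darkened.

Every pixel — background and shapes alike — is uniformly darkened.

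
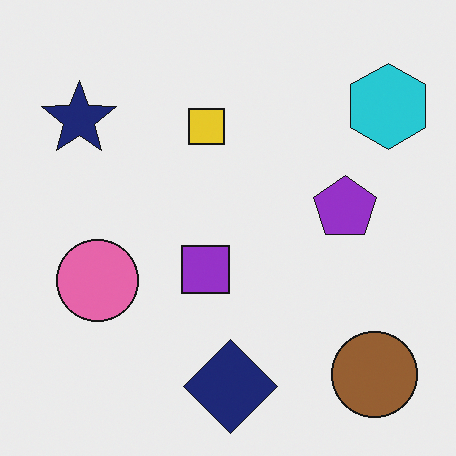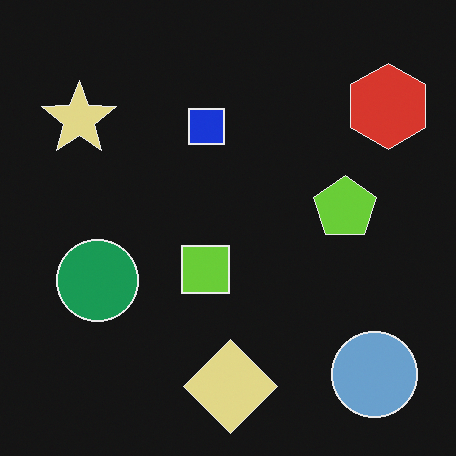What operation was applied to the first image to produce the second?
This is the original image color-inverted (negative).

The light background has become dark and every shape's color is its complement — a photographic negative.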